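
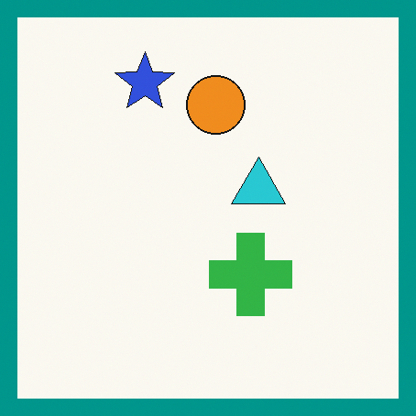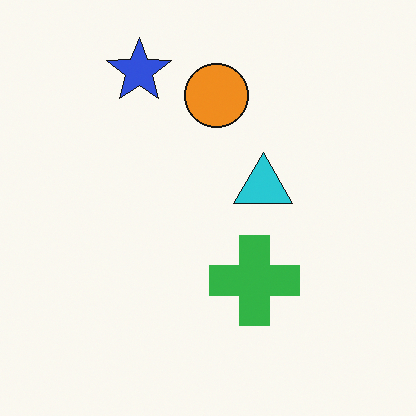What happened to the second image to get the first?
The image was framed with a teal border.

A solid teal frame runs around the edge of the first image, with the content slightly shrunk inside it.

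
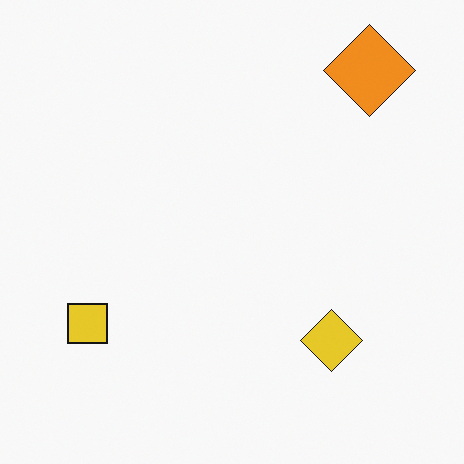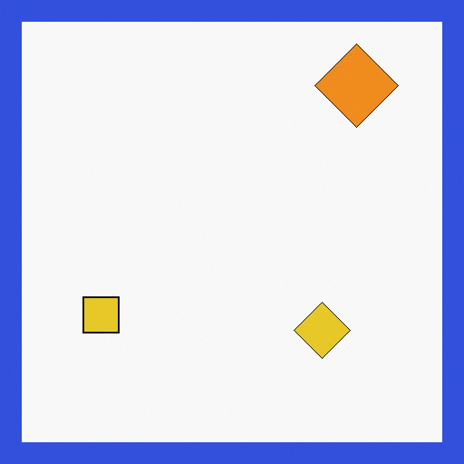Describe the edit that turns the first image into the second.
It was framed with a blue border.

A solid blue frame runs around the edge of the second image, with the content slightly shrunk inside it.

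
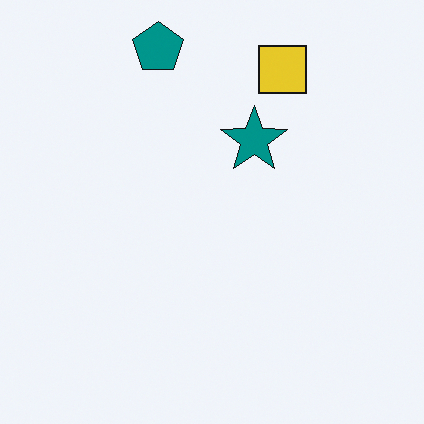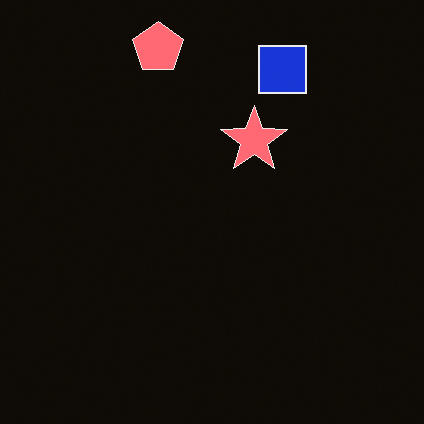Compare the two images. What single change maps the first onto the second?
The transformation is: color-inverted (negative).

The light background has become dark and every shape's color is its complement — a photographic negative.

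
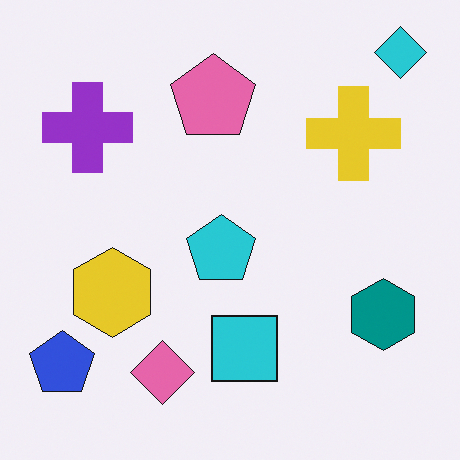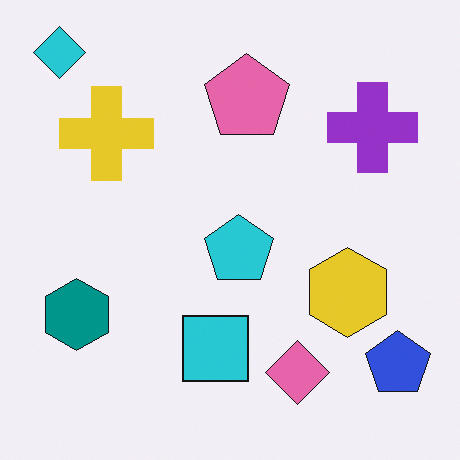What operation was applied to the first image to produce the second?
The transformation is: flipped horizontally (left ↔ right).

The cyan diamond is in the top-right of the first image and the top-left of the second — shapes on opposite sides of the vertical midline have swapped in a mirror flip.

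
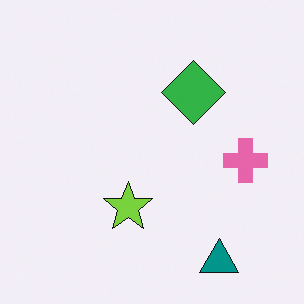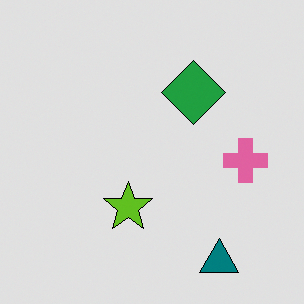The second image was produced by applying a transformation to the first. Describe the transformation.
It was moderately posterized.

Each flat color has snapped to a coarser quantized level — most visibly, the near-white background has dropped to a flat grey.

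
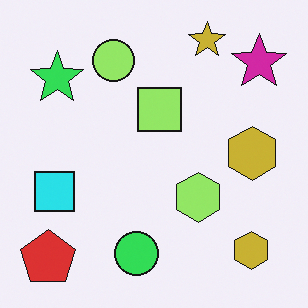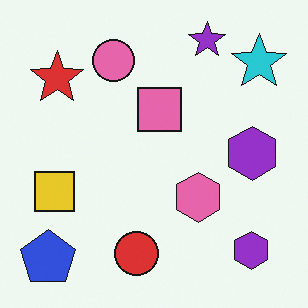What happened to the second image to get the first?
It was hue-shifted noticeably.

Every shape's color has rotated by the same amount around the hue wheel — a uniform hue shift.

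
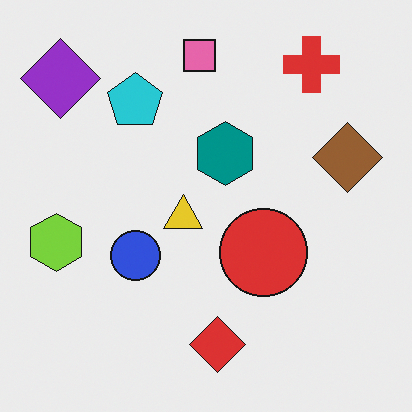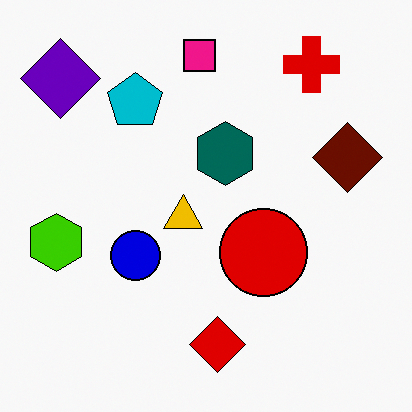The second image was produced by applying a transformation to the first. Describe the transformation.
The image was given much higher contrast.

Tones are pushed away from mid-grey across the whole image — a global contrast change.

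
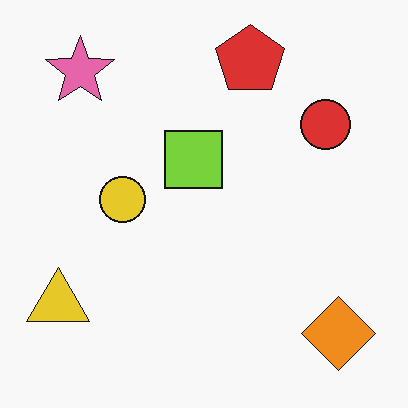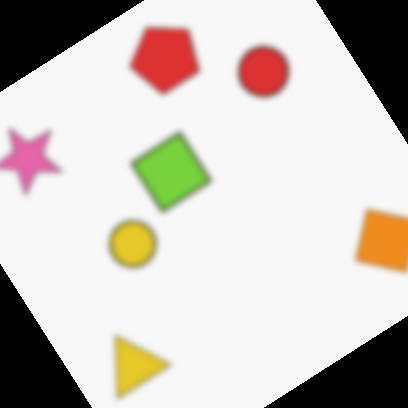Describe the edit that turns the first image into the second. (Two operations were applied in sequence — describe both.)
Moderately blurred, then rotated counter-clockwise by a large amount — several tens of degrees.

Shape edges and outlines are uniformly softened across the whole image. Every shape is tilted by the same angle and the image corners show triangular fill wedges — a whole-image rotation by a non-right angle.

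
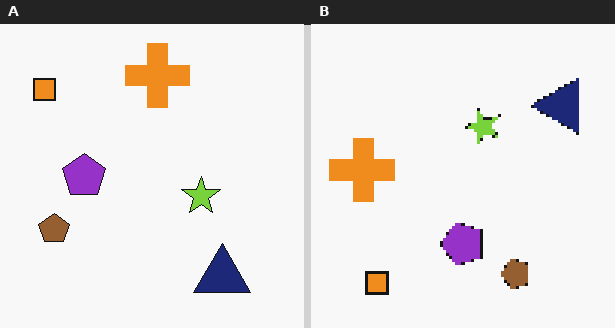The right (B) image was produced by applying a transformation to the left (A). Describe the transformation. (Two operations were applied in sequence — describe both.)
The image was rotated 90° counter-clockwise, then mildly pixelated.

The orange square sits in the top-left of the left (A) image and the bottom-left of the right (B) — consistent with a whole-image 90° counter-clockwise rotation. Shapes are reduced to large square blocks; fine edges and outlines are lost — a downscale-then-upscale (mosaic) effect.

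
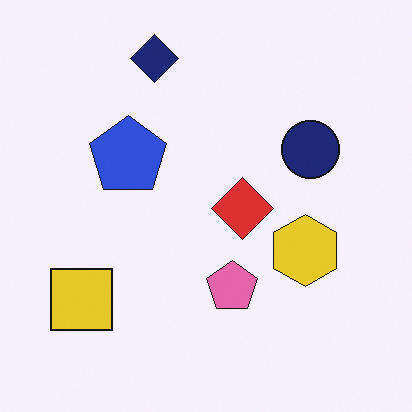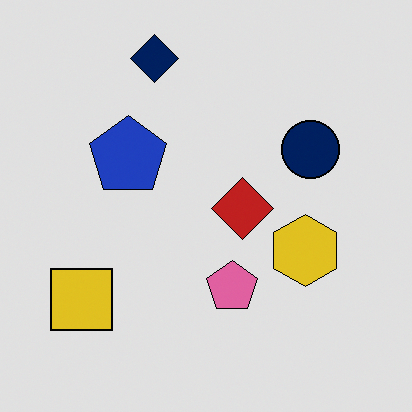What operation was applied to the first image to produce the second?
The transformation is: posterized to a reduced palette.

Each flat color has snapped to a coarser quantized level — most visibly, the near-white background has dropped to a flat grey.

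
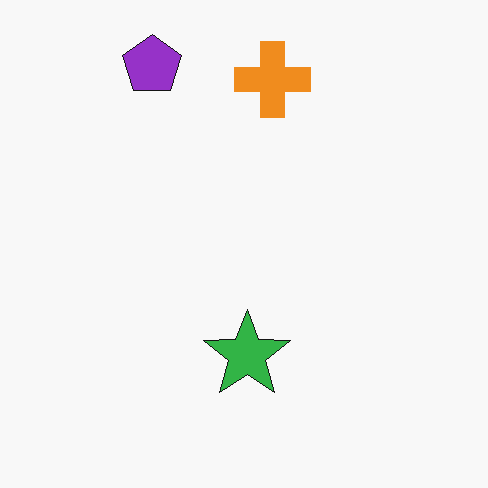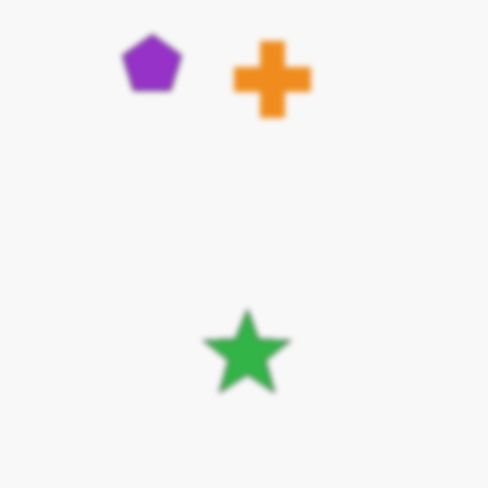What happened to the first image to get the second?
This is the original image moderately blurred.

Shape edges and outlines are uniformly softened across the whole image.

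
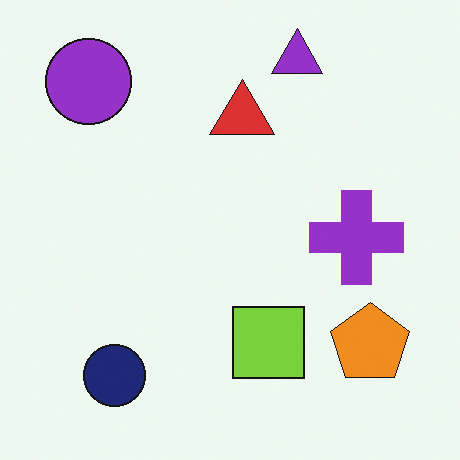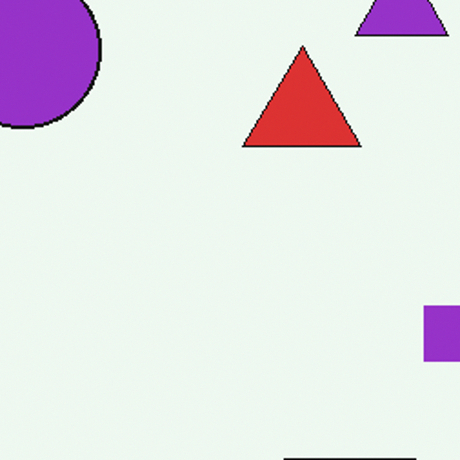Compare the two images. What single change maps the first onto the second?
The second image is the first cropped tightly and scaled back up.

The visible shapes are larger and the field of view is narrower; shapes near the original edges may be partly or wholly outside the frame — a crop-and-rescale.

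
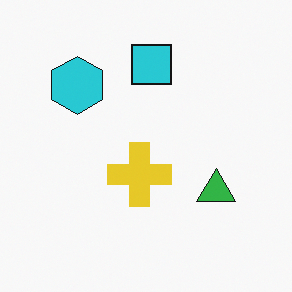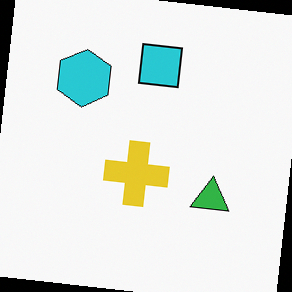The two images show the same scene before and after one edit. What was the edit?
The transformation is: rotated clockwise by a small amount.

Every shape is tilted by the same angle and the image corners show triangular fill wedges — a whole-image rotation by a non-right angle.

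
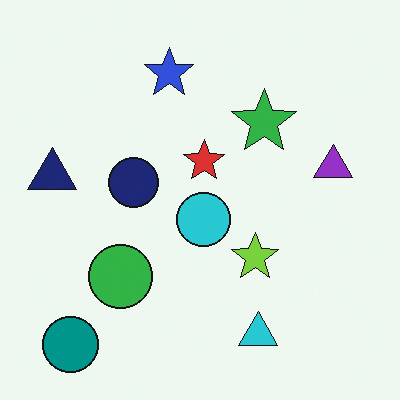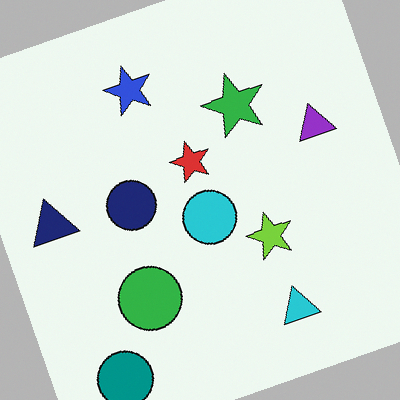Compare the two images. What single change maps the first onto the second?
The image was rotated counter-clockwise by a clearly visible amount.

Every shape is tilted by the same angle and the image corners show triangular fill wedges — a whole-image rotation by a non-right angle.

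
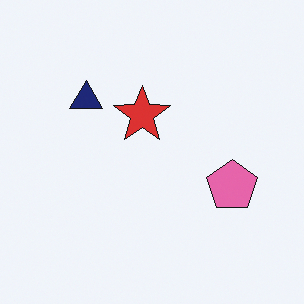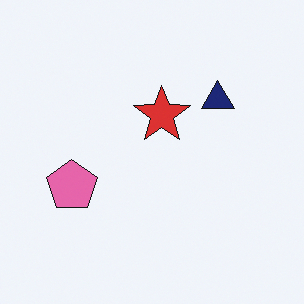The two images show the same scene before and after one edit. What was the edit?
The image was flipped horizontally (left ↔ right).

The pink pentagon is in the right of the first image and the left of the second — shapes on opposite sides of the vertical midline have swapped in a mirror flip.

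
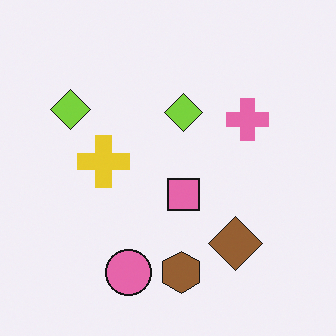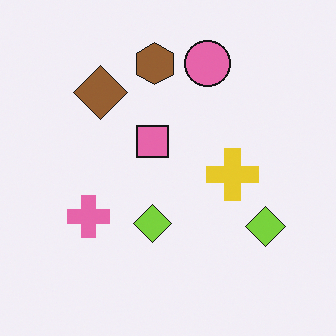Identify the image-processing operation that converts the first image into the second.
The second image is the first rotated 180°.

The pink circle sits in the bottom of the first image and the top of the second — consistent with a whole-image 180° rotation.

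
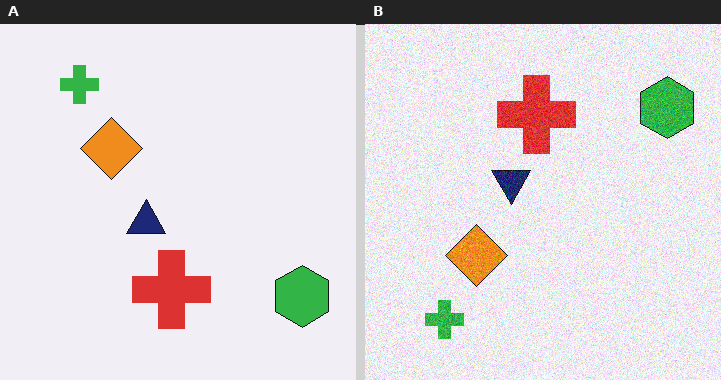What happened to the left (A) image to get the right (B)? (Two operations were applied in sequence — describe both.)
It was degraded with moderate additive noise, then flipped vertically (top ↔ bottom).

Random speckle covers the whole image, including the flat background. The green cross is in the top-left of the left (A) image and the bottom-left of the right (B) — shapes on opposite sides of the horizontal midline have swapped in a mirror flip.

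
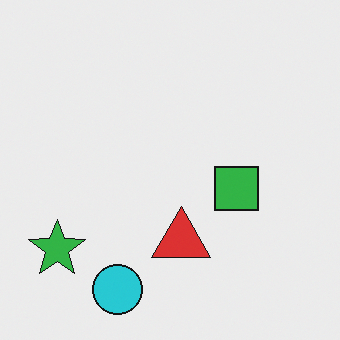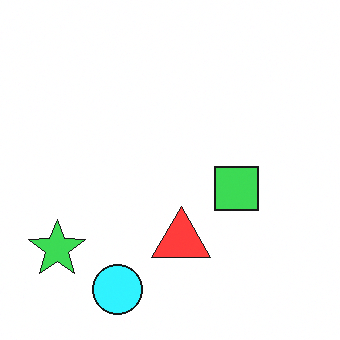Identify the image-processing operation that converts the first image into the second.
Slightly brightened.

Every pixel — background and shapes alike — is uniformly brightened.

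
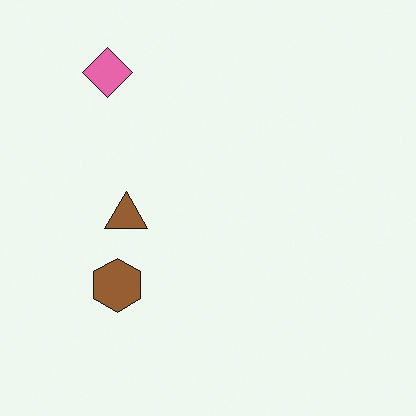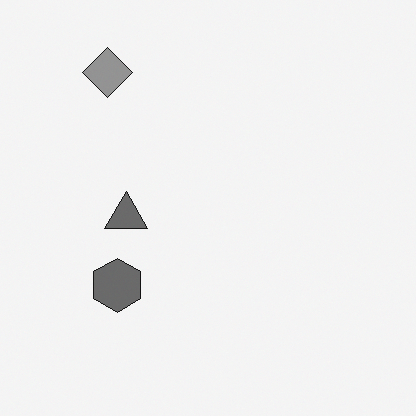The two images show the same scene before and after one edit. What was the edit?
The transformation is: converted to grayscale.

All color is removed — every shape is now a shade of grey.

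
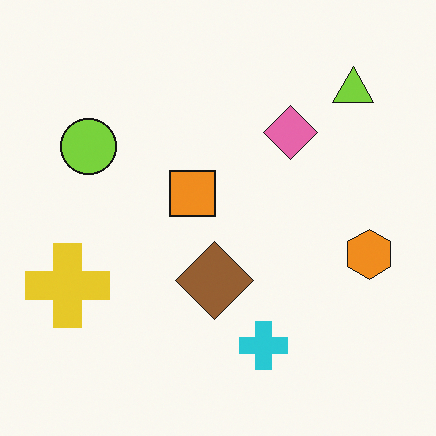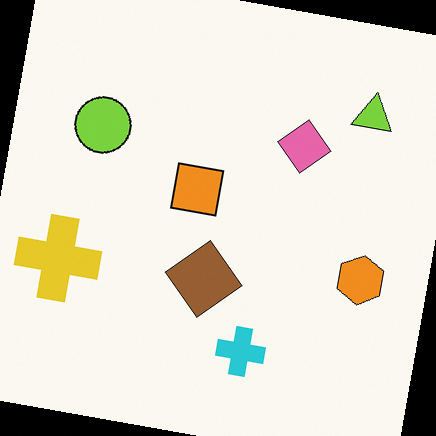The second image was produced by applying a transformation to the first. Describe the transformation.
The image was rotated clockwise by a slight angle.

Every shape is tilted by the same angle and the image corners show triangular fill wedges — a whole-image rotation by a non-right angle.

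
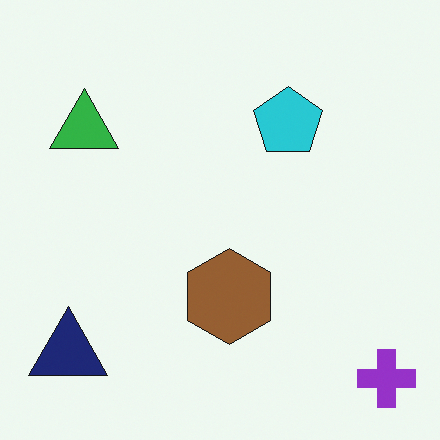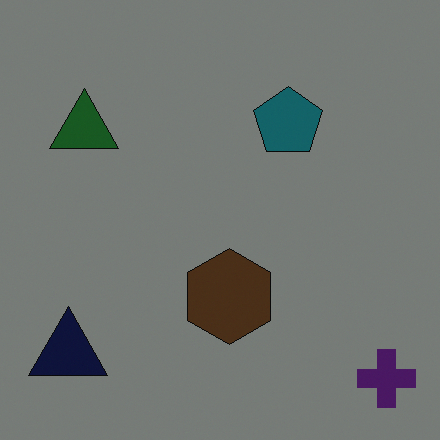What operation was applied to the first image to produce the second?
The transformation is: darkened a lot.

Every pixel — background and shapes alike — is uniformly darkened.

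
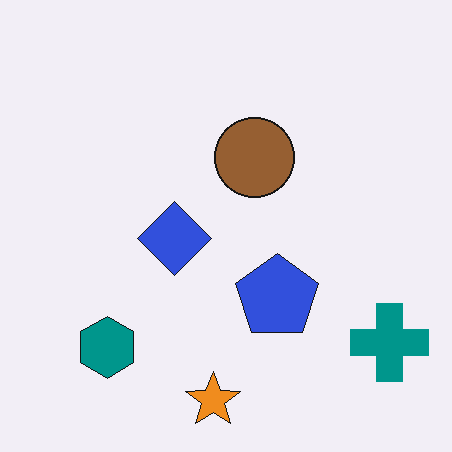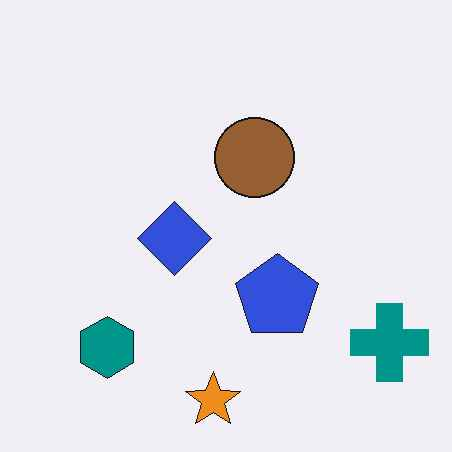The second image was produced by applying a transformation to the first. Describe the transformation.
It was given moderate JPEG compression.

Blocky 8×8 compression artifacts appear around shape edges and the flat background shows ringing — characteristic JPEG degradation.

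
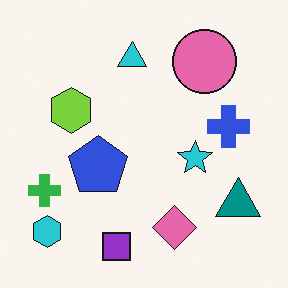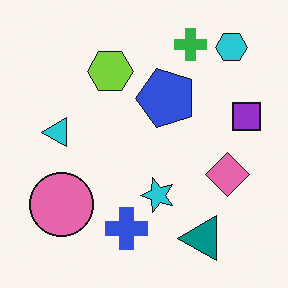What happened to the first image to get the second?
This is the original image transposed (reflected across the top-left ↔ bottom-right diagonal).

Shapes have swapped their row and column positions — what was in the top-right is now in the bottom-left — a diagonal reflection.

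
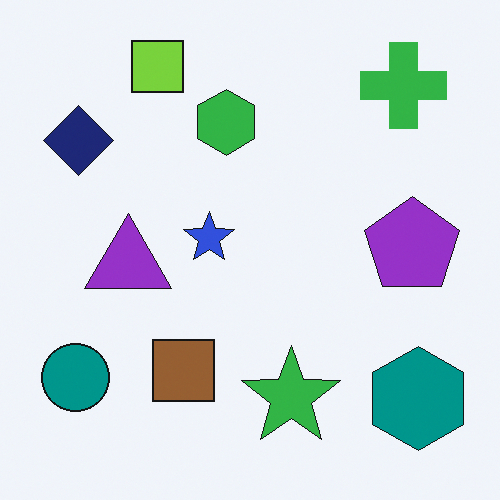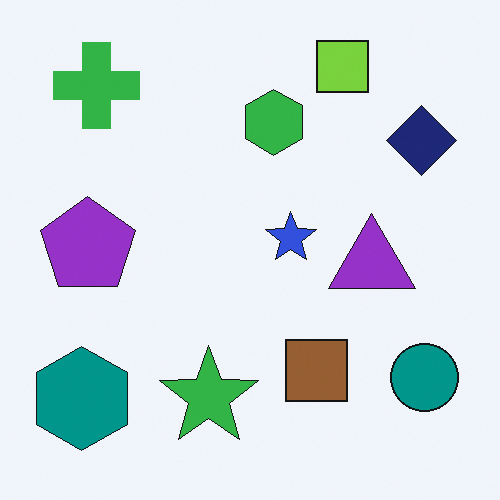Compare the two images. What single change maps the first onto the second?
The transformation is: flipped horizontally (left ↔ right).

The teal circle is in the bottom-left of the first image and the bottom-right of the second — shapes on opposite sides of the vertical midline have swapped in a mirror flip.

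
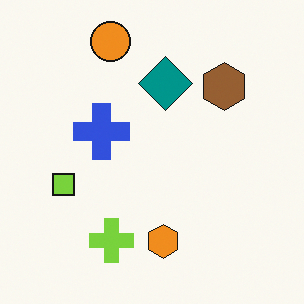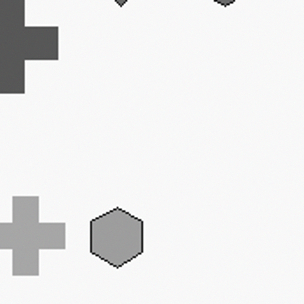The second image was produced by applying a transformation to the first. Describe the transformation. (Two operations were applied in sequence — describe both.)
The second image is the first converted to grayscale, then cropped tightly and scaled back up.

All color is removed — every shape is now a shade of grey. The visible shapes are larger and the field of view is narrower; shapes near the original edges may be partly or wholly outside the frame — a crop-and-rescale.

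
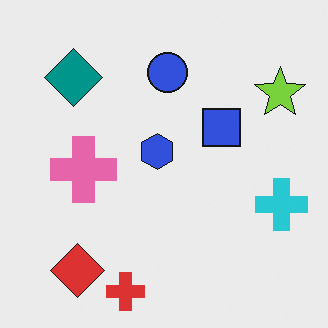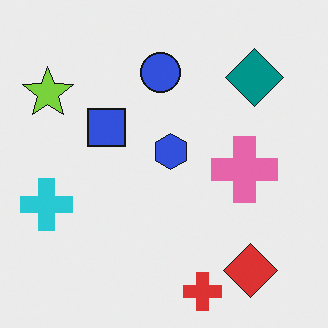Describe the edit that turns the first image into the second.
Flipped horizontally (left ↔ right).

The cyan cross is in the right of the first image and the left of the second — shapes on opposite sides of the vertical midline have swapped in a mirror flip.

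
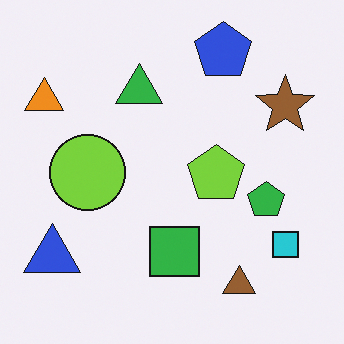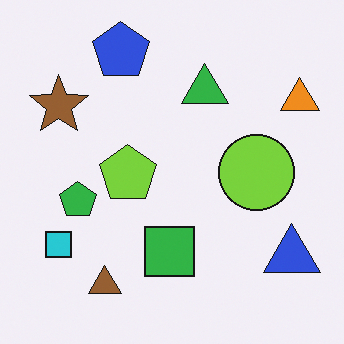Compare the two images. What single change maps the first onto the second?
The second image is the first flipped horizontally (left ↔ right).

The orange triangle is in the top-left of the first image and the top-right of the second — shapes on opposite sides of the vertical midline have swapped in a mirror flip.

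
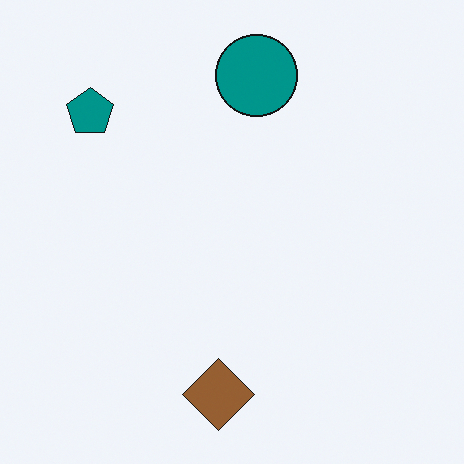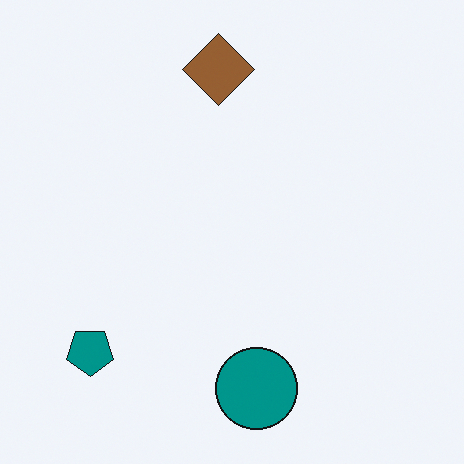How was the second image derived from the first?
The transformation is: flipped vertically (top ↔ bottom).

The brown diamond is in the bottom of the first image and the top of the second — shapes on opposite sides of the horizontal midline have swapped in a mirror flip.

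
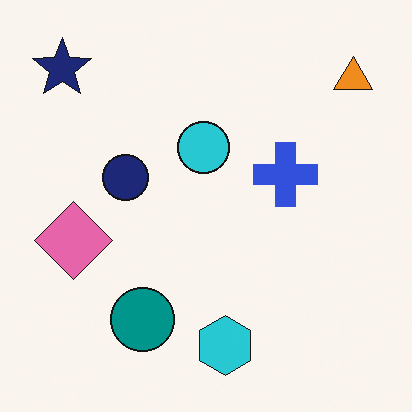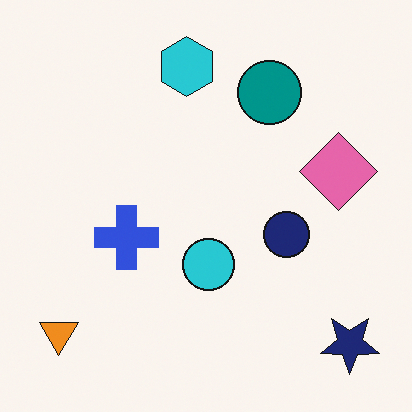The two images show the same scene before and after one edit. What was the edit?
Rotated 180°.

The navy star sits in the top-left of the first image and the bottom-right of the second — consistent with a whole-image 180° rotation.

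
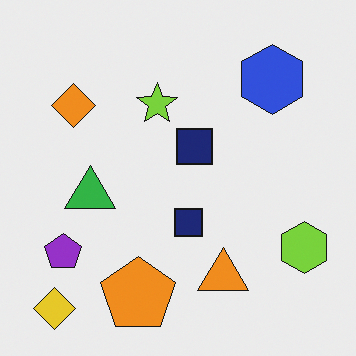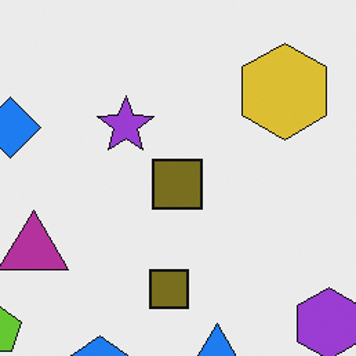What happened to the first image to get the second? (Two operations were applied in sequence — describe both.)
It was cropped slightly and scaled back up, then hue-shifted by a large amount.

The visible shapes are larger and the field of view is narrower; shapes near the original edges may be partly or wholly outside the frame — a crop-and-rescale. Every shape's color has rotated by the same amount around the hue wheel — a uniform hue shift.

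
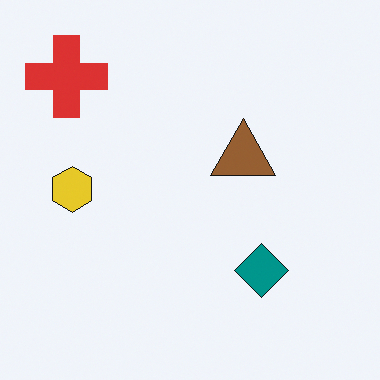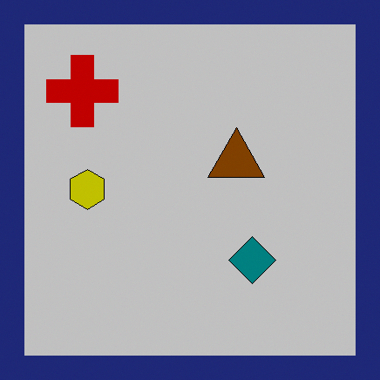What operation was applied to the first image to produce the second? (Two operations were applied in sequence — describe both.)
The image was heavily posterized to just a handful of flat colors, then framed with a navy border.

Each flat color has snapped to a coarser quantized level — most visibly, the near-white background has dropped to a flat grey. A solid navy frame runs around the edge of the second image, with the content slightly shrunk inside it.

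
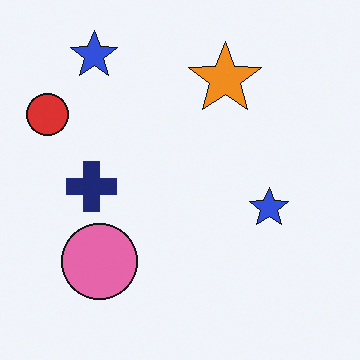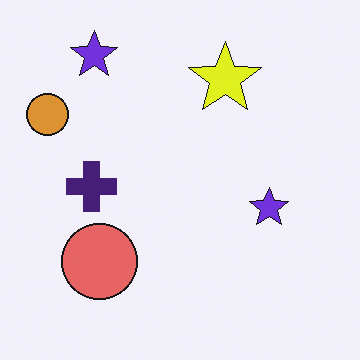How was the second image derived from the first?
This is the original image hue-shifted by a small amount.

Every shape's color has rotated by the same amount around the hue wheel — a uniform hue shift.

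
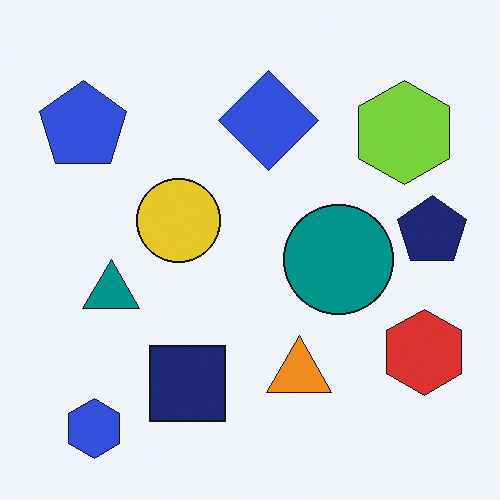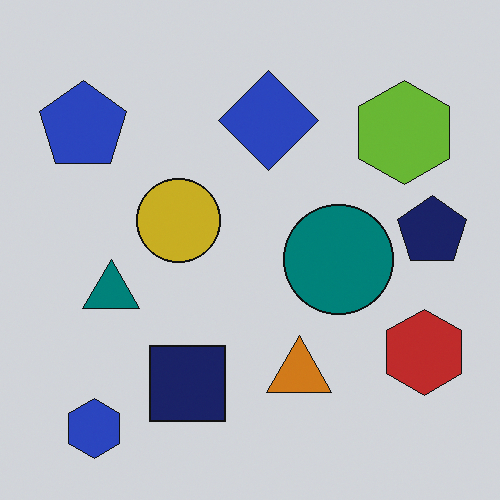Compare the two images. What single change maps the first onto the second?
The transformation is: slightly darkened.

Every pixel — background and shapes alike — is uniformly darkened.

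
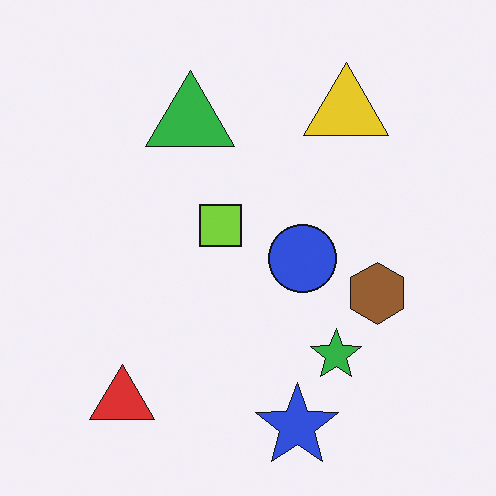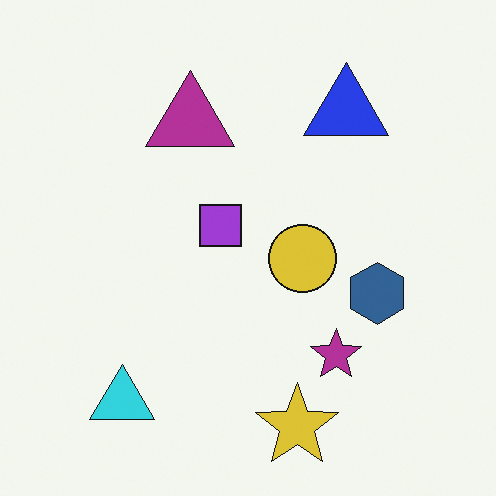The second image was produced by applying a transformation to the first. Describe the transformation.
It was hue-shifted through roughly half the color wheel.

Every shape's color has rotated by the same amount around the hue wheel — a uniform hue shift.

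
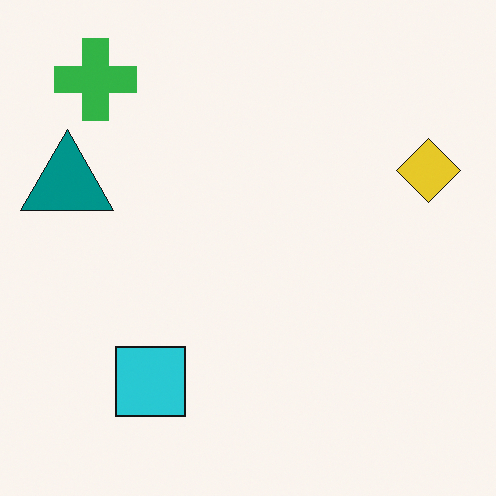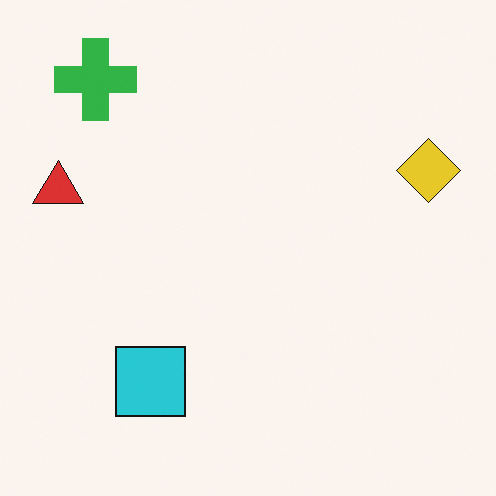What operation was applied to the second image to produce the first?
The transformation is: overlaid with an additional teal triangle.

A teal triangle appears in the first image that is absent from the second.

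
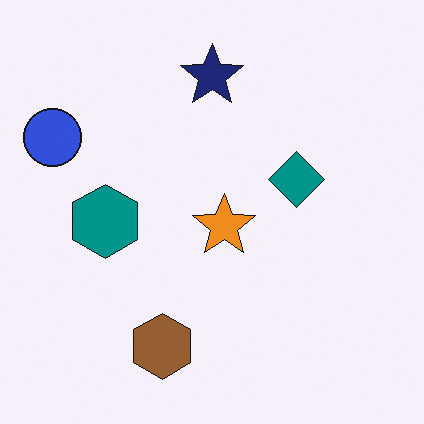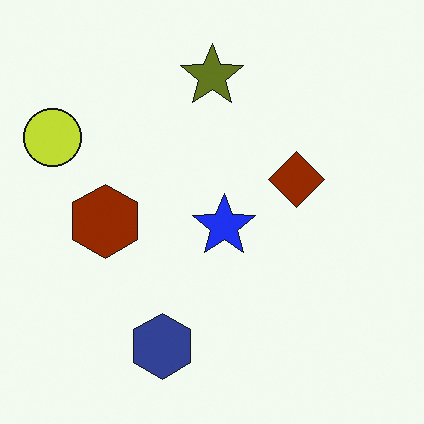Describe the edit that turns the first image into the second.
It was hue-shifted through roughly half the color wheel.

Every shape's color has rotated by the same amount around the hue wheel — a uniform hue shift.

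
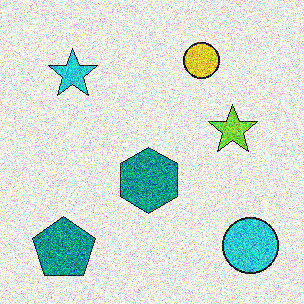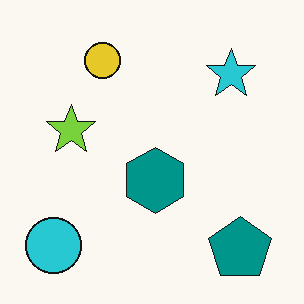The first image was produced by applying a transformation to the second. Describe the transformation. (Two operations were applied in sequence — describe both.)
The first image is the second flipped horizontally (left ↔ right), then degraded with strong gaussian noise.

The cyan circle is in the bottom-left of the second image and the bottom-right of the first — shapes on opposite sides of the vertical midline have swapped in a mirror flip. Random speckle covers the whole image, including the flat background.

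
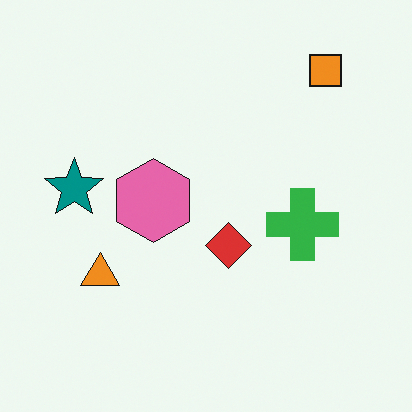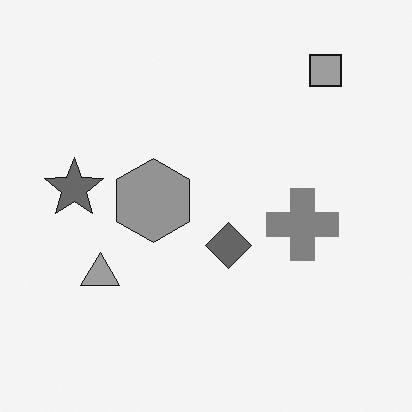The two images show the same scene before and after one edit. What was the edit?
The transformation is: converted to grayscale.

All color is removed — every shape is now a shade of grey.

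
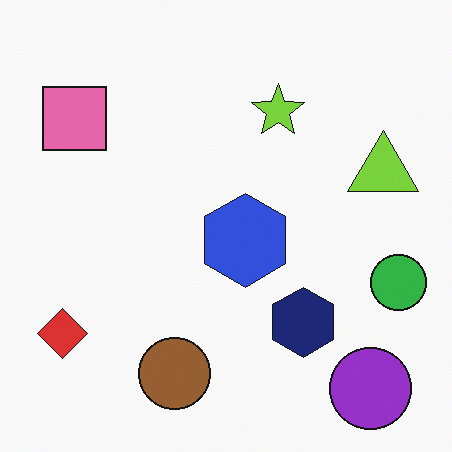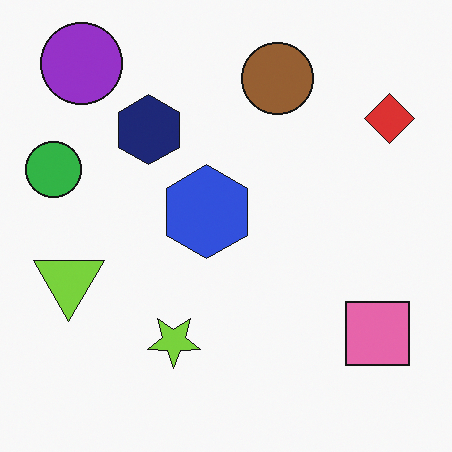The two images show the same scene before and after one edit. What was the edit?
The transformation is: rotated 180°.

The purple circle sits in the bottom-right of the first image and the top-left of the second — consistent with a whole-image 180° rotation.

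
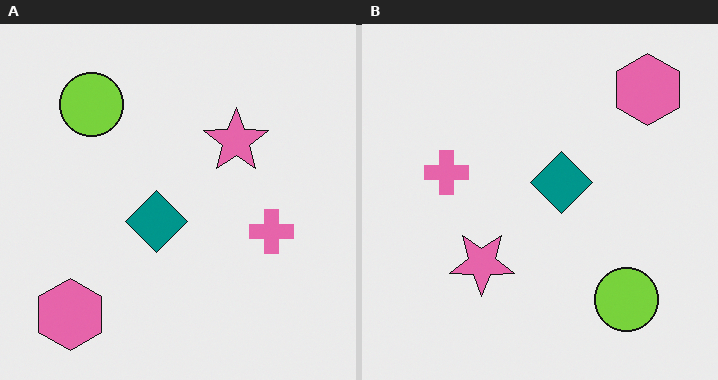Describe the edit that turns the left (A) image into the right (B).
The right (B) image is the left (A) rotated 180°.

The pink hexagon sits in the bottom-left of the left (A) image and the top-right of the right (B) — consistent with a whole-image 180° rotation.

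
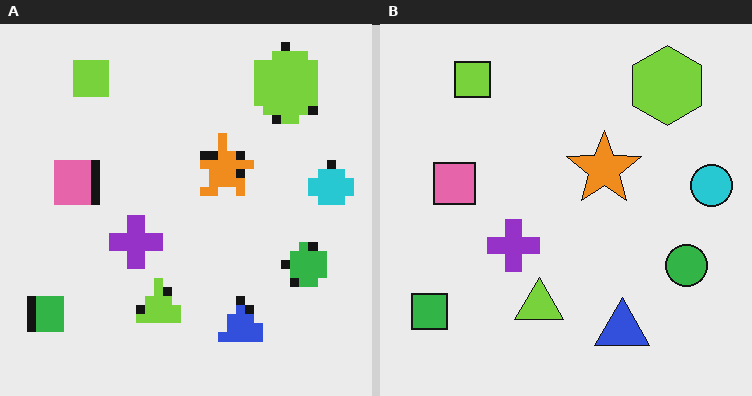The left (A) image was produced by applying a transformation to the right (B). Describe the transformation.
This is the original image coarsely pixelated.

Shapes are reduced to large square blocks; fine edges and outlines are lost — a downscale-then-upscale (mosaic) effect.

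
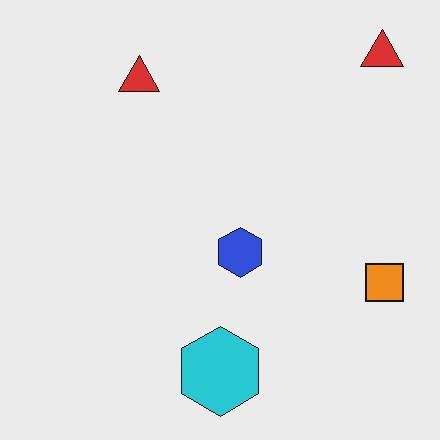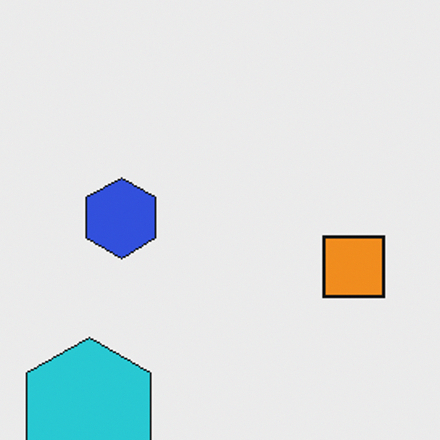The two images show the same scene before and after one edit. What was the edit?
This is the original image cropped to a modestly smaller region and rescaled.

The visible shapes are larger and the field of view is narrower; shapes near the original edges may be partly or wholly outside the frame — a crop-and-rescale.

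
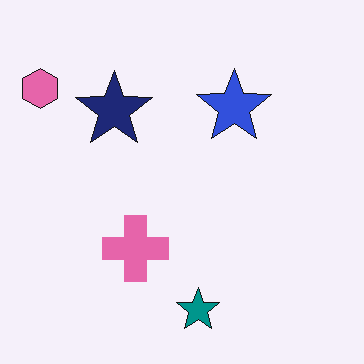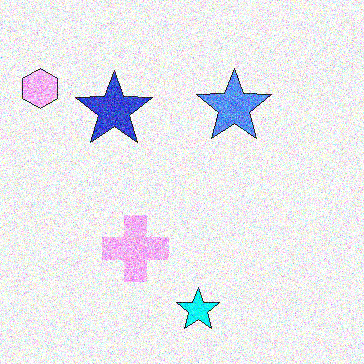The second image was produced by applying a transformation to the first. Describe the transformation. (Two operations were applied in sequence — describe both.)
The image was substantially brightened, then degraded with heavy additive noise.

Every pixel — background and shapes alike — is uniformly brightened. Random speckle covers the whole image, including the flat background.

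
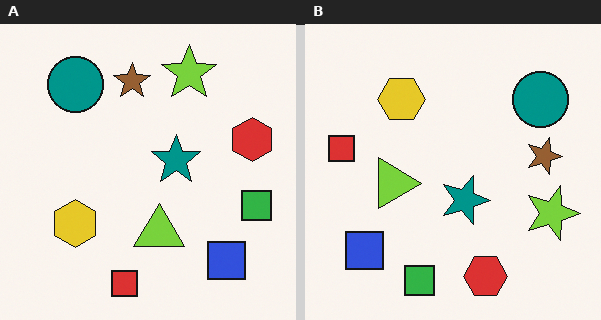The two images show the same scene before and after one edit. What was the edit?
It was rotated 90° clockwise.

The blue square sits in the bottom-right of the left (A) image and the bottom-left of the right (B) — consistent with a whole-image 90° clockwise rotation.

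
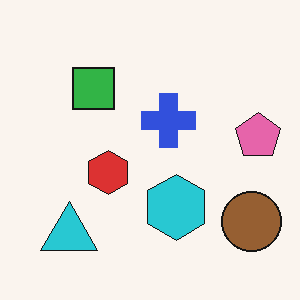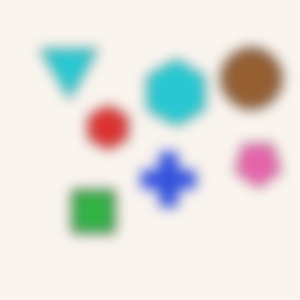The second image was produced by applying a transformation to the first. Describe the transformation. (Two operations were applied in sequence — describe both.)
The image was flipped vertically (top ↔ bottom), then strongly gaussian-blurred.

The cyan triangle is in the bottom-left of the first image and the top-left of the second — shapes on opposite sides of the horizontal midline have swapped in a mirror flip. Shape edges and outlines are uniformly softened across the whole image.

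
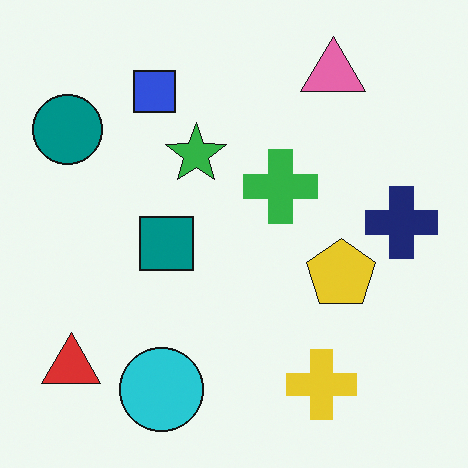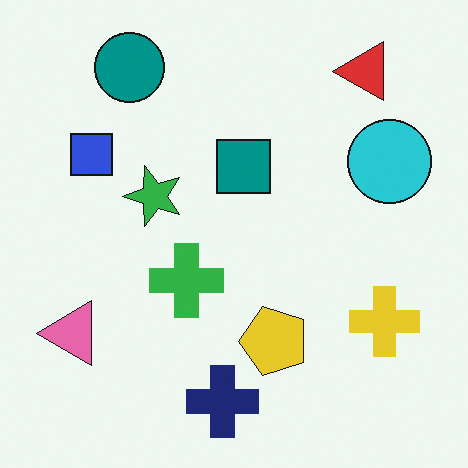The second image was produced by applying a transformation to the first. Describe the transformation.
The image was transposed (reflected across the top-left ↔ bottom-right diagonal).

Shapes have swapped their row and column positions — what was in the top-right is now in the bottom-left — a diagonal reflection.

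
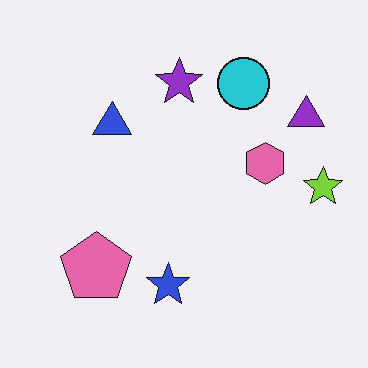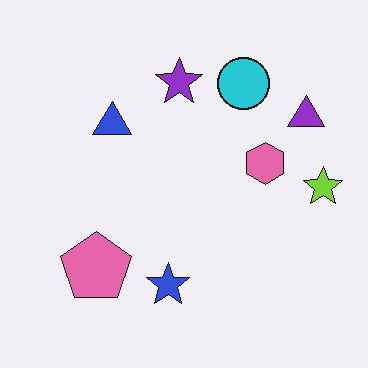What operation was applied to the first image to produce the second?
The transformation is: given moderate JPEG compression.

Blocky 8×8 compression artifacts appear around shape edges and the flat background shows ringing — characteristic JPEG degradation.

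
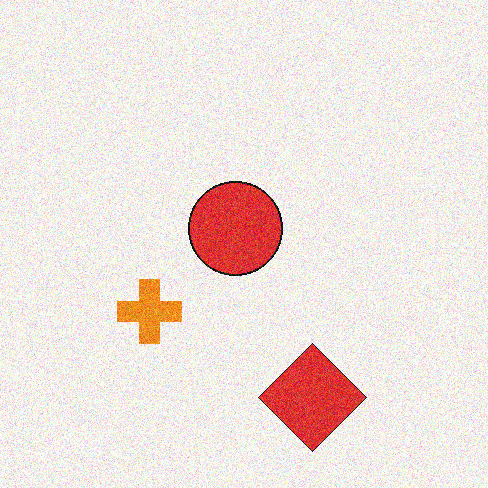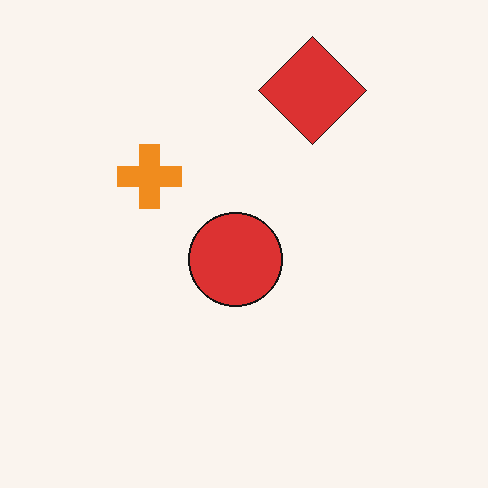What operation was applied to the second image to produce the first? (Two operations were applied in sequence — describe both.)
It was degraded with moderate additive noise, then flipped vertically (top ↔ bottom).

Random speckle covers the whole image, including the flat background. The red diamond is in the top of the second image and the bottom of the first — shapes on opposite sides of the horizontal midline have swapped in a mirror flip.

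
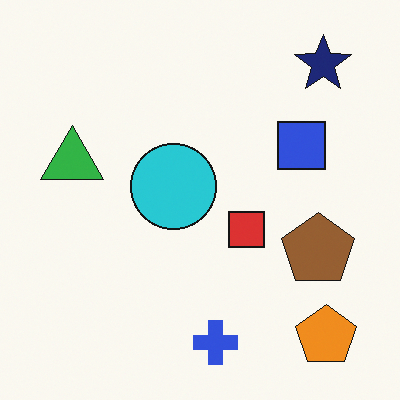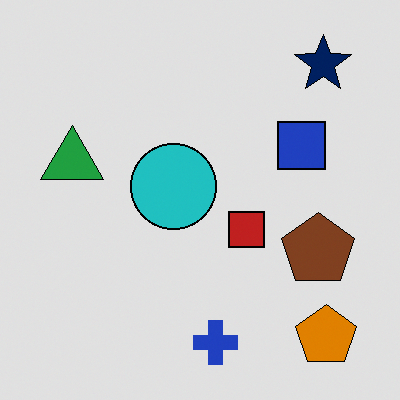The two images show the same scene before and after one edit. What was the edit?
It was posterized to a reduced palette.

Each flat color has snapped to a coarser quantized level — most visibly, the near-white background has dropped to a flat grey.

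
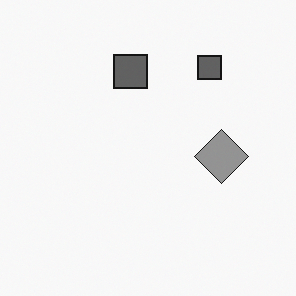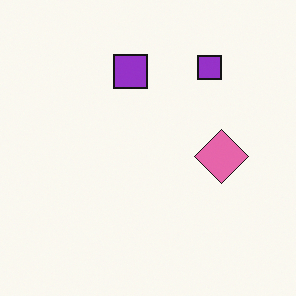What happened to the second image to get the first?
The image was converted to grayscale.

All color is removed — every shape is now a shade of grey.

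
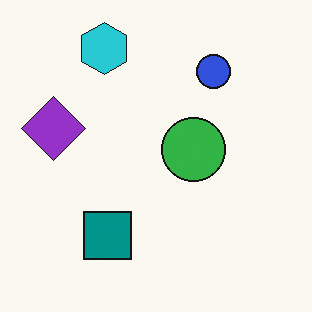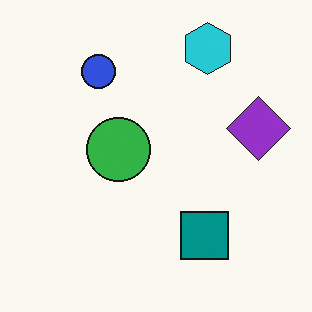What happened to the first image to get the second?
It was flipped horizontally (left ↔ right).

The purple diamond is in the left of the first image and the right of the second — shapes on opposite sides of the vertical midline have swapped in a mirror flip.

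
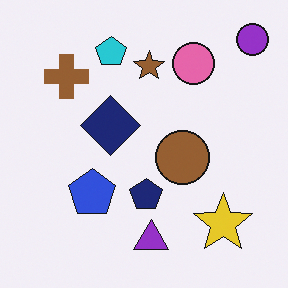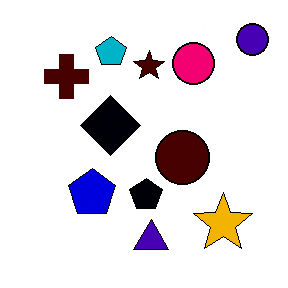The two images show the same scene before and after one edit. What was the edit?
It was given much higher contrast.

Tones are pushed away from mid-grey across the whole image — a global contrast change.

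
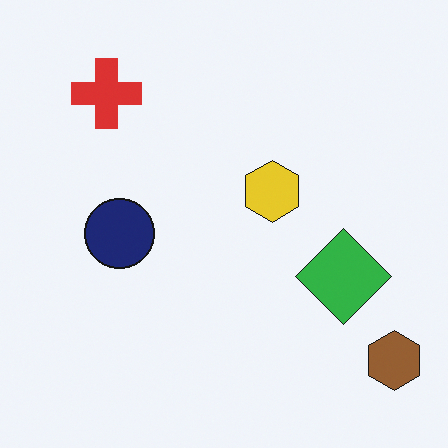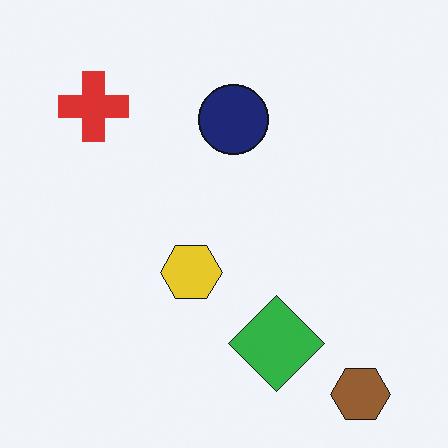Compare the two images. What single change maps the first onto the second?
Transposed (reflected across the top-left ↔ bottom-right diagonal).

Shapes have swapped their row and column positions — what was in the top-right is now in the bottom-left — a diagonal reflection.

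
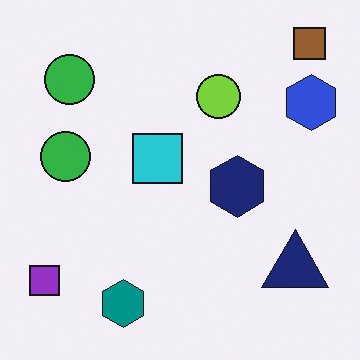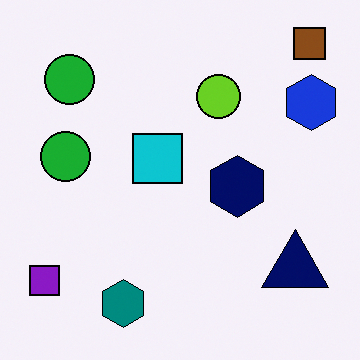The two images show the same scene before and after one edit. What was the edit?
The second image is the first given slightly increased contrast.

Tones are pushed away from mid-grey across the whole image — a global contrast change.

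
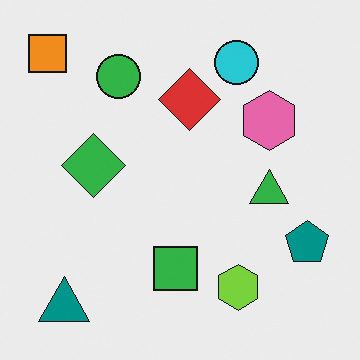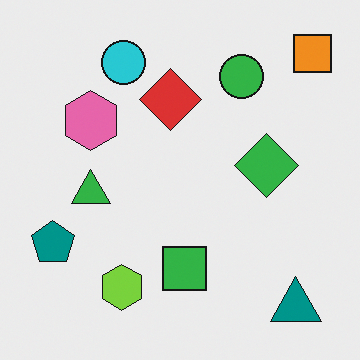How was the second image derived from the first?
The second image is the first flipped horizontally (left ↔ right).

The orange square is in the top-left of the first image and the top-right of the second — shapes on opposite sides of the vertical midline have swapped in a mirror flip.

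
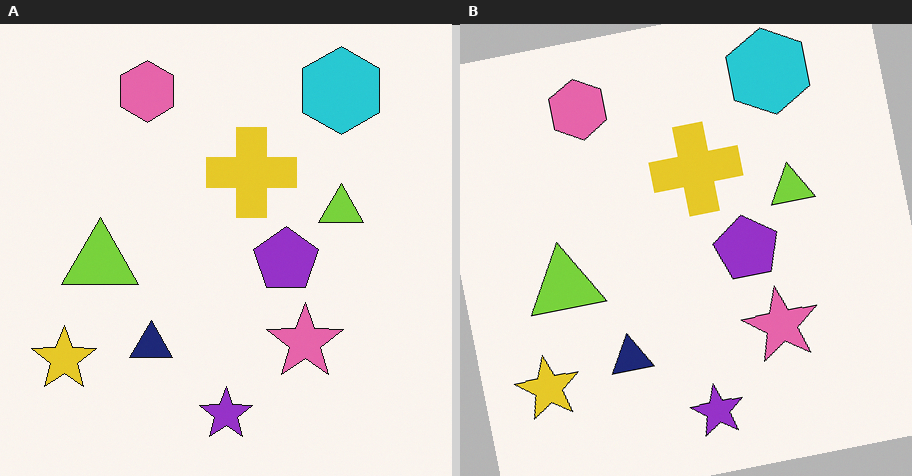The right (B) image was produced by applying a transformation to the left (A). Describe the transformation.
It was rotated counter-clockwise by a slight angle.

Every shape is tilted by the same angle and the image corners show triangular fill wedges — a whole-image rotation by a non-right angle.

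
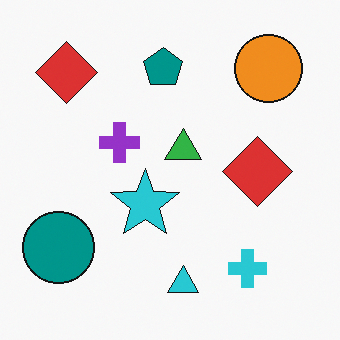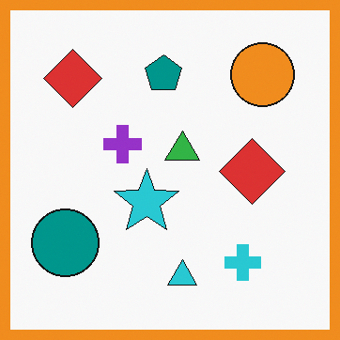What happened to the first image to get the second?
The image was framed with a orange border.

A solid orange frame runs around the edge of the second image, with the content slightly shrunk inside it.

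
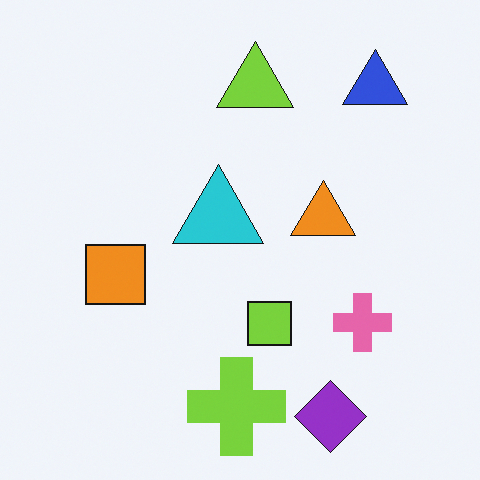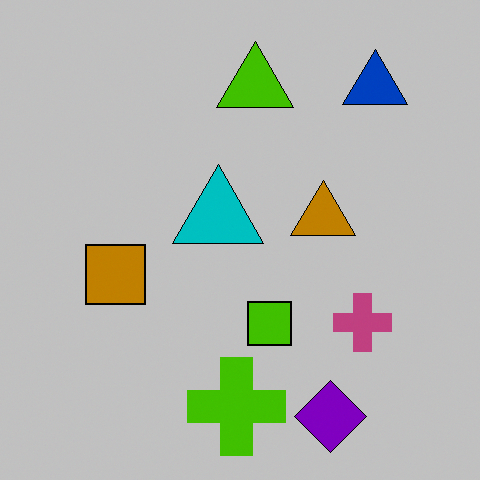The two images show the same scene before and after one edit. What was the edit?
The second image is the first heavily posterized to just a handful of flat colors.

Each flat color has snapped to a coarser quantized level — most visibly, the near-white background has dropped to a flat grey.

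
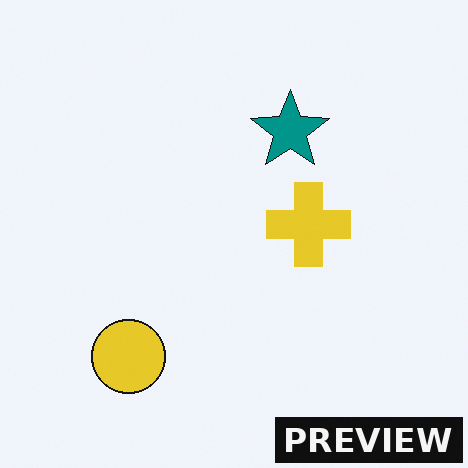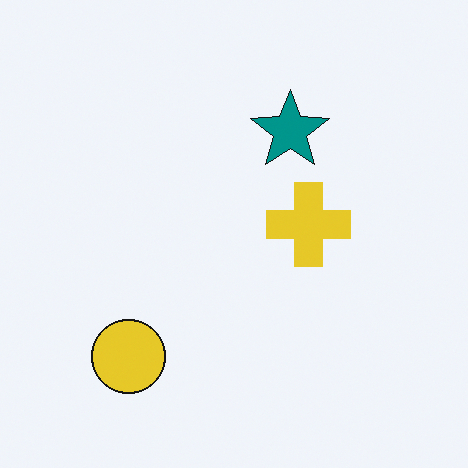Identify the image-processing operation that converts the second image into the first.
The image was watermarked with the text "PREVIEW" in the lower-right corner.

A dark label reading "PREVIEW" appears in the lower-right corner.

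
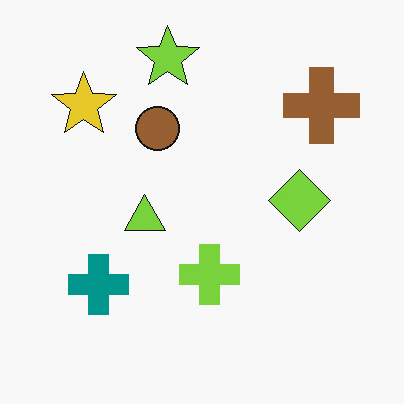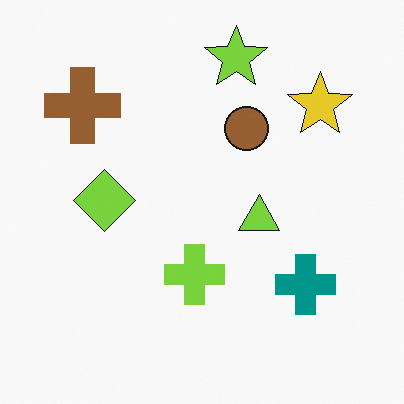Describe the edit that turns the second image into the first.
The transformation is: flipped horizontally (left ↔ right).

The brown cross is in the top-left of the second image and the top-right of the first — shapes on opposite sides of the vertical midline have swapped in a mirror flip.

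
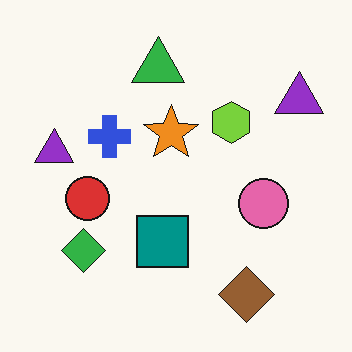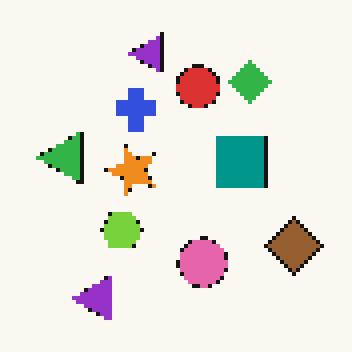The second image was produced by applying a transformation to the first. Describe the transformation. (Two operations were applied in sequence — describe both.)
The second image is the first lightly pixelated (a mild mosaic effect), then transposed (reflected across the top-left ↔ bottom-right diagonal).

Shapes are reduced to large square blocks; fine edges and outlines are lost — a downscale-then-upscale (mosaic) effect. Shapes have swapped their row and column positions — what was in the top-right is now in the bottom-left — a diagonal reflection.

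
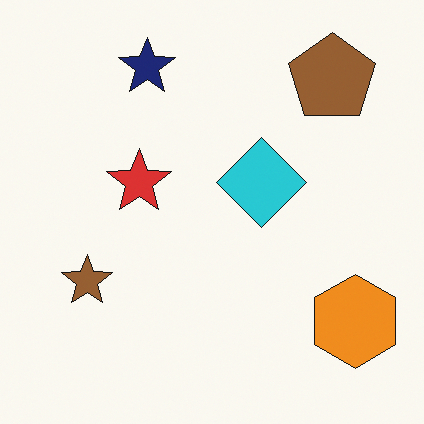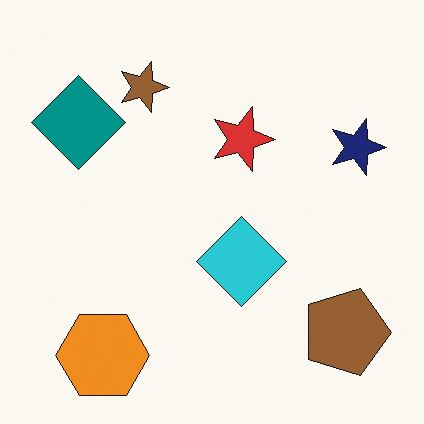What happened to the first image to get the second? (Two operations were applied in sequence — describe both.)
It was rotated 90° clockwise, then overlaid with an additional teal diamond.

The brown pentagon sits in the top-right of the first image and the bottom-right of the second — consistent with a whole-image 90° clockwise rotation. A teal diamond appears in the second image that is absent from the first.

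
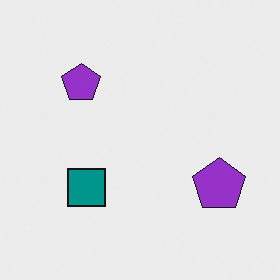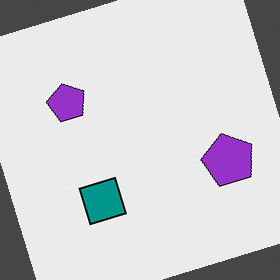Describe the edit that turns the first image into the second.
It was rotated counter-clockwise by a clearly visible amount.

Every shape is tilted by the same angle and the image corners show triangular fill wedges — a whole-image rotation by a non-right angle.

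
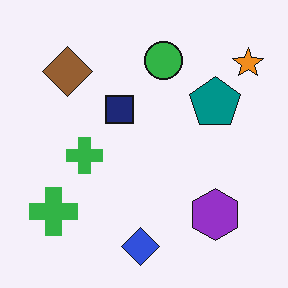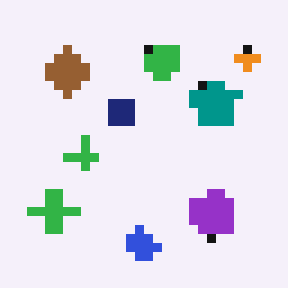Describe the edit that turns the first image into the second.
The transformation is: coarsely pixelated.

Shapes are reduced to large square blocks; fine edges and outlines are lost — a downscale-then-upscale (mosaic) effect.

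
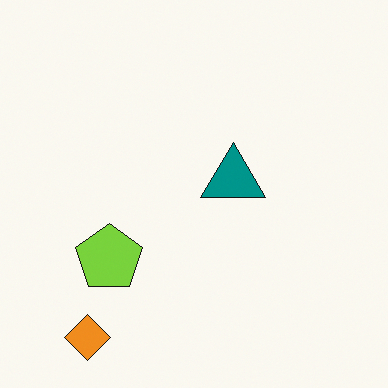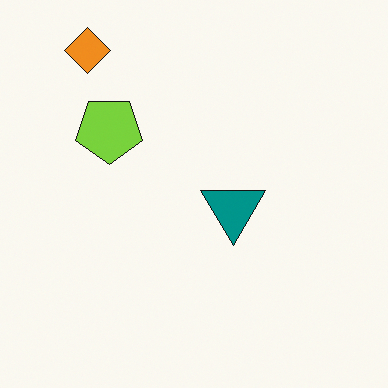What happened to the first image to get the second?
The image was flipped vertically (top ↔ bottom).

The orange diamond is in the bottom-left of the first image and the top-left of the second — shapes on opposite sides of the horizontal midline have swapped in a mirror flip.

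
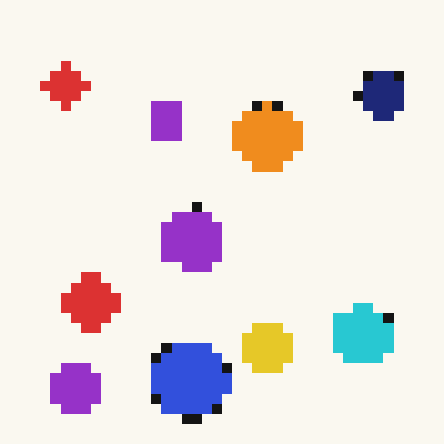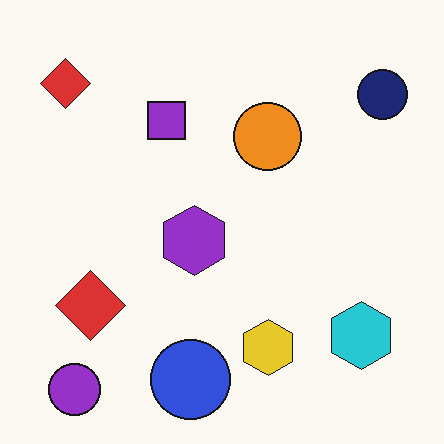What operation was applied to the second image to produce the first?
It was coarsely pixelated.

Shapes are reduced to large square blocks; fine edges and outlines are lost — a downscale-then-upscale (mosaic) effect.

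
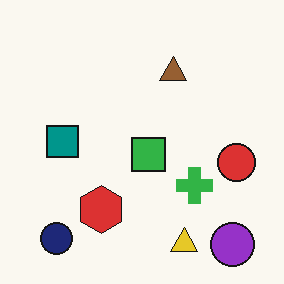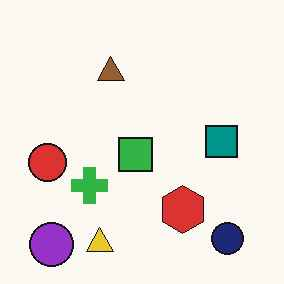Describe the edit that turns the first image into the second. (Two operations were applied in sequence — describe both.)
It was flipped horizontally (left ↔ right), then JPEG-compressed with visible artifacts.

The red circle is in the right of the first image and the left of the second — shapes on opposite sides of the vertical midline have swapped in a mirror flip. Blocky 8×8 compression artifacts appear around shape edges and the flat background shows ringing — characteristic JPEG degradation.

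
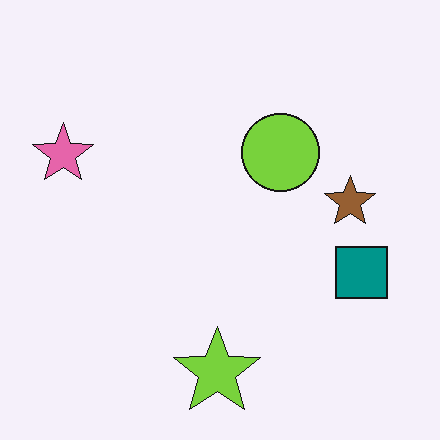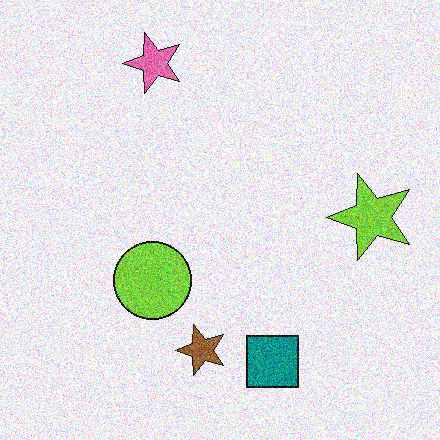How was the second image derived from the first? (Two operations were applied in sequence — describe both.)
The transformation is: transposed (reflected across the top-left ↔ bottom-right diagonal), then degraded with strong gaussian noise.

Shapes have swapped their row and column positions — what was in the top-right is now in the bottom-left — a diagonal reflection. Random speckle covers the whole image, including the flat background.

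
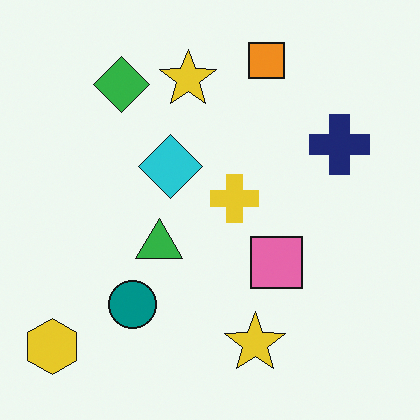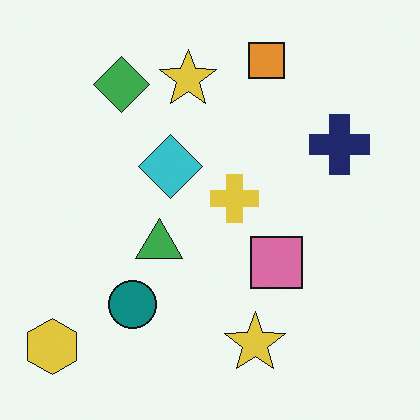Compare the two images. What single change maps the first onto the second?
It was slightly desaturated.

All colors are more muted and greyish — a global saturation change.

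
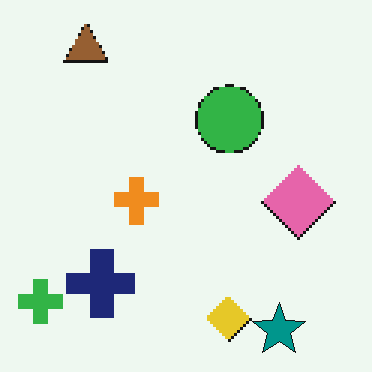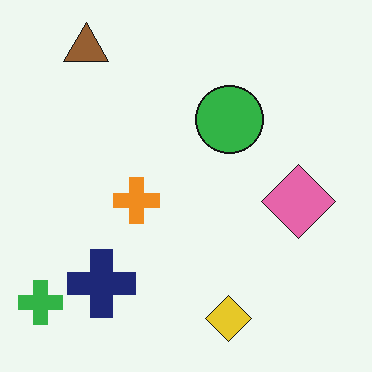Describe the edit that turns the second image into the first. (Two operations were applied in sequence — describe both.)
This is the original image lightly pixelated (a mild mosaic effect), then overlaid with an additional teal star.

Shapes are reduced to large square blocks; fine edges and outlines are lost — a downscale-then-upscale (mosaic) effect. A teal star appears in the first image that is absent from the second.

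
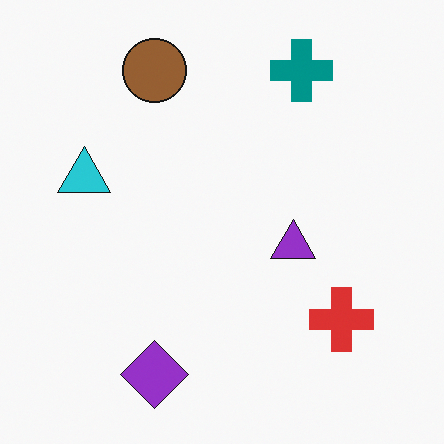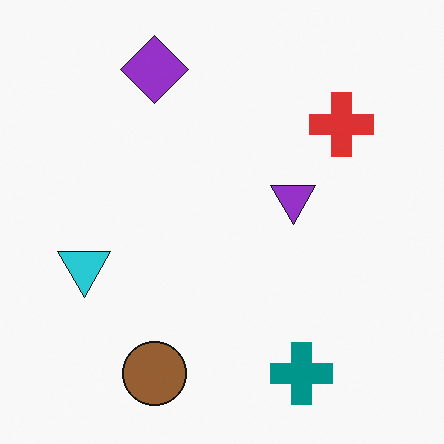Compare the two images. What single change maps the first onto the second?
The image was flipped vertically (top ↔ bottom).

The brown circle is in the top of the first image and the bottom of the second — shapes on opposite sides of the horizontal midline have swapped in a mirror flip.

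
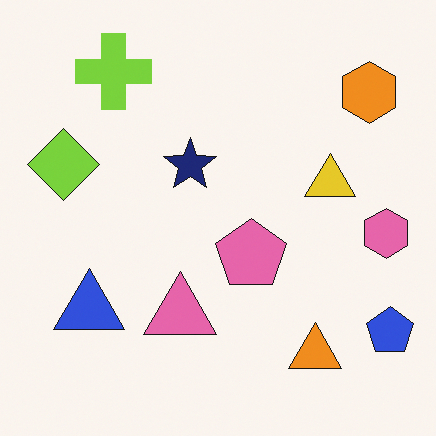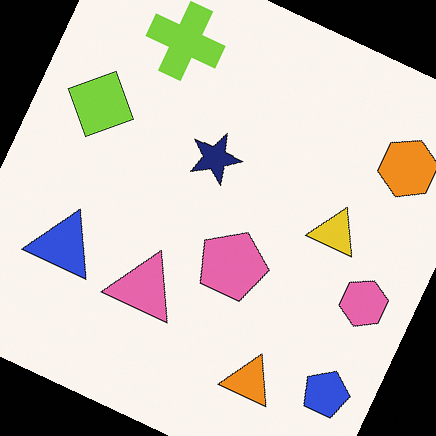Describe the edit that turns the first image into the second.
It was rotated clockwise by a clearly visible amount.

Every shape is tilted by the same angle and the image corners show triangular fill wedges — a whole-image rotation by a non-right angle.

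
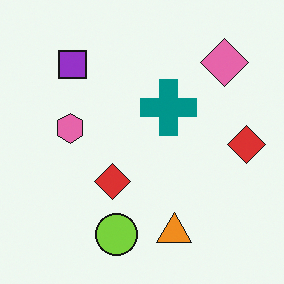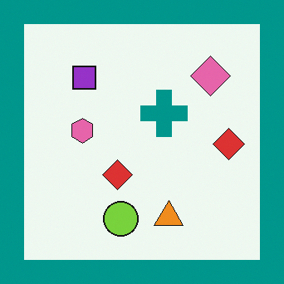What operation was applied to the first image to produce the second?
The transformation is: framed with a teal border.

A solid teal frame runs around the edge of the second image, with the content slightly shrunk inside it.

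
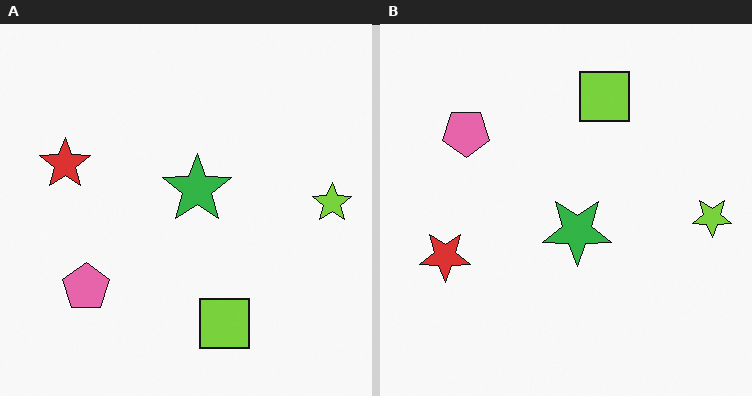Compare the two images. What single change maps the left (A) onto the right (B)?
The right (B) image is the left (A) flipped vertically (top ↔ bottom).

The lime square is in the bottom of the left (A) image and the top of the right (B) — shapes on opposite sides of the horizontal midline have swapped in a mirror flip.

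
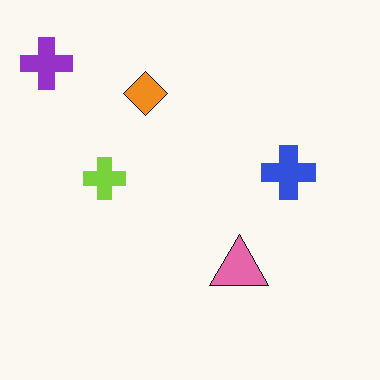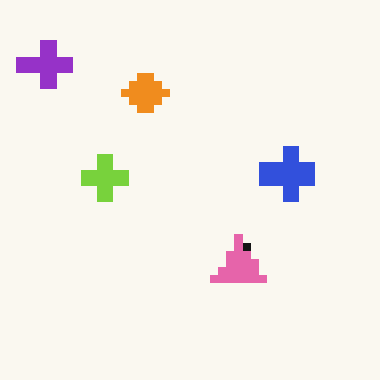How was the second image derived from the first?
This is the original image moderately pixelated.

Shapes are reduced to large square blocks; fine edges and outlines are lost — a downscale-then-upscale (mosaic) effect.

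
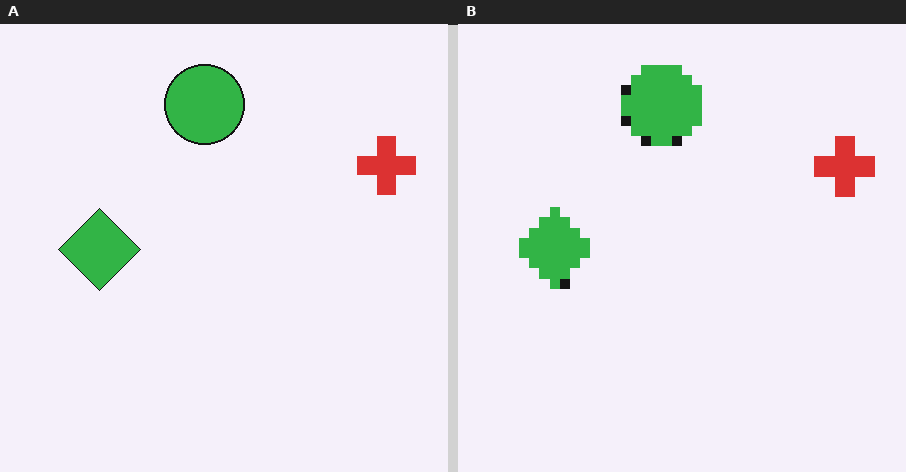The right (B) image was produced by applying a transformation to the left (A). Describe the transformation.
It was coarsely pixelated.

Shapes are reduced to large square blocks; fine edges and outlines are lost — a downscale-then-upscale (mosaic) effect.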